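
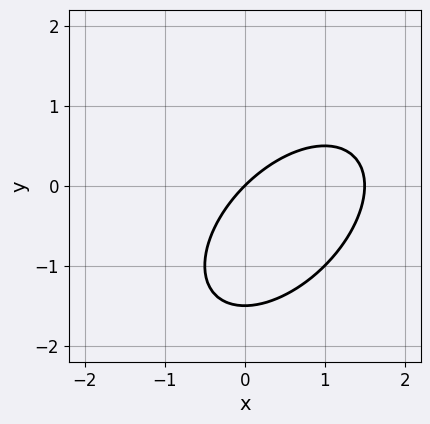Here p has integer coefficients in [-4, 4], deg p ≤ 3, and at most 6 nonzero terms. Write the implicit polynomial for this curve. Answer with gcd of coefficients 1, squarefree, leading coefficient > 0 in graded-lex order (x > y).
2*x^2 - 2*x*y + 2*y^2 - 3*x + 3*y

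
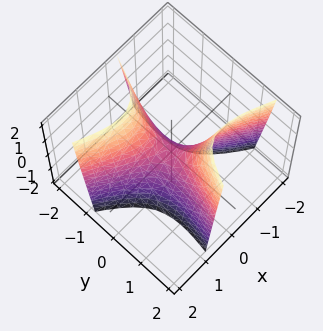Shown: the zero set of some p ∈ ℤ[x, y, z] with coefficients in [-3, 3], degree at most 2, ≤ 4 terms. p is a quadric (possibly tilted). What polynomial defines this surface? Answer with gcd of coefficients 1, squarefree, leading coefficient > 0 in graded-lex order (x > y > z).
2*x^2 + 3*x*y - y^2 + z

First, deg p = 2. A generic line meets the surface in up to 2 points.
Next, reading off the gridlines: it crosses the x-axis at the gridline x = 0; it meets the z-axis at z = 0 (among the integer gridlines); it crosses the y-axis at the gridline y = 0.
Finally, fitting integer coefficients to these (and the overall shape) gives p.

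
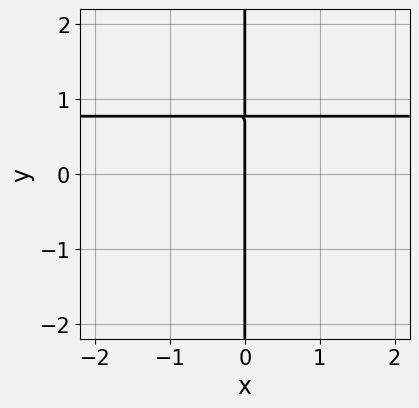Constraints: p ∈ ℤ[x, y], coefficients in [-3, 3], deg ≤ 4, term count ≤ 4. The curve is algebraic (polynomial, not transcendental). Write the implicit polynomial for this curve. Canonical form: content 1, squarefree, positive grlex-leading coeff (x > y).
First, degree: no degree-3 curve has this shape, so deg p = 4.
Then, from the axis intercepts and sections: every point of the y-axis in the box is on the curve; it crosses the x-axis at the gridline x = 0.
Finally, solving for integer coefficients yields p as stated.

x*y^3 + 2*x*y - 2*x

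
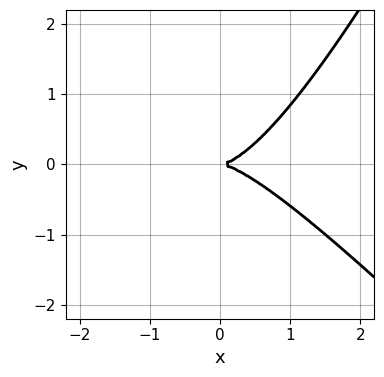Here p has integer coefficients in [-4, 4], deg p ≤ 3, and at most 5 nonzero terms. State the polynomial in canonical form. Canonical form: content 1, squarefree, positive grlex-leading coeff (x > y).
2*x^3 + x^2*y - x*y^2 - 3*y^2

1. deg p = 3. No degree-2 curve has this shape.
2. Against the integer gridlines: it meets the y-axis at y = 0 (among the integer gridlines); it crosses the x-axis at the gridline x = 0.
3. Putting this together gives p.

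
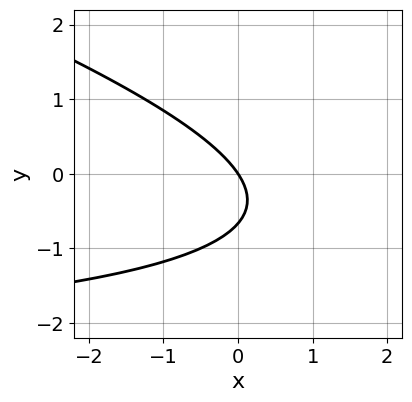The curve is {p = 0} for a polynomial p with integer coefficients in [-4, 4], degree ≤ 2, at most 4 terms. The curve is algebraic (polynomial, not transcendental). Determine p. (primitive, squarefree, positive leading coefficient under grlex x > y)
x*y + 3*y^2 + 3*x + 2*y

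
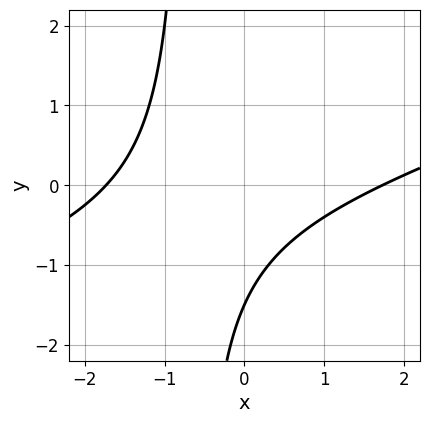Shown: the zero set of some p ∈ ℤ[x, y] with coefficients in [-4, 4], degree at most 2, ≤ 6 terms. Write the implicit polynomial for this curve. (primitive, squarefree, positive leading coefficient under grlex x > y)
x^2 - 3*x*y - 2*y - 3

(a) The degree is 2 — the shape is more complex than any degree-1 curve.
(b) Matching integer coefficients to the picture gives p.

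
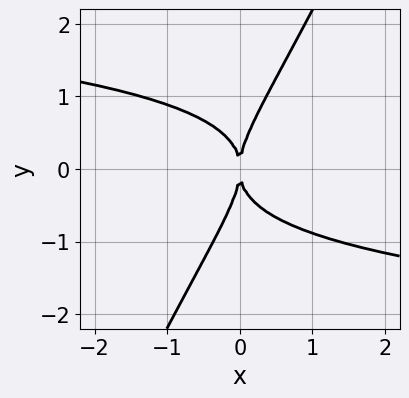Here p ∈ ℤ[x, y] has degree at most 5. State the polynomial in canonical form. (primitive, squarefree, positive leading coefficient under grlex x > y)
First, deg p = 4. No degree-3 curve has this shape.
Next, from the visible intercepts: it meets the x-axis at x = 0 (among the integer gridlines); it crosses the y-axis at the gridline y = 0.
Finally, together with the visible shape, these determine p as stated.

2*x*y^3 - y^4 + 2*x^2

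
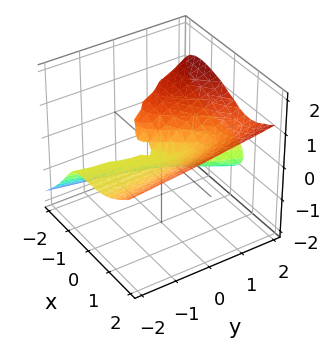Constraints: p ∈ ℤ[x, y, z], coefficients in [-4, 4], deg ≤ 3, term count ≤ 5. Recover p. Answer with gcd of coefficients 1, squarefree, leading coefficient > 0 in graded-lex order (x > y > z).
x^3 - 3*z^3 - 3*x*z + 2*y*z

The degree is 3 — the shape is more complex than any degree-2 surface.
Reading off the gridlines: every point of the y-axis in the box is on the surface; it meets the z-axis at z = 0 (among the integer gridlines); it crosses the x-axis at the gridline x = 0.
Putting this together gives p.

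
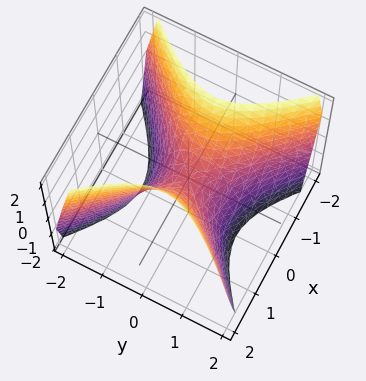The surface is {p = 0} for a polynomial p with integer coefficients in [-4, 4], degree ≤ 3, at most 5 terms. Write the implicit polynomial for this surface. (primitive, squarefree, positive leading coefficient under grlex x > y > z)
3*x^2 - 3*y^2 - 2*z

1. The degree is 2 — a hyperbolic paraboloid; a quadric.
2. Symmetries: it's symmetric under y → −y, forcing even powers of y; the x ↦ −x reflection is a symmetry, so x appears only in even powers.
3. Checking where it meets the axes: it meets the x-axis at x = 0 (among the integer gridlines); one y-axis crossing is at y = 0; it meets the z-axis at z = 0 (among the integer gridlines).
4. Fitting integer coefficients to these (and the overall shape) gives p.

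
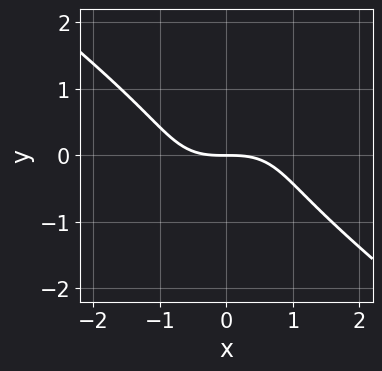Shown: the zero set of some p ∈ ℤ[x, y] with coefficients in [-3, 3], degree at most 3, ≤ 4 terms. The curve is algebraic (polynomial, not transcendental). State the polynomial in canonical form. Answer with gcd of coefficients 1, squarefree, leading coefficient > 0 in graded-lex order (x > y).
x^3 + 2*y^3 + 2*y

deg p = 3. The shape is more complex than any degree-2 curve.
Reading off the gridlines: it crosses the y-axis at the gridline y = 0; one x-axis crossing is at x = 0.
These observations pin down the coefficients.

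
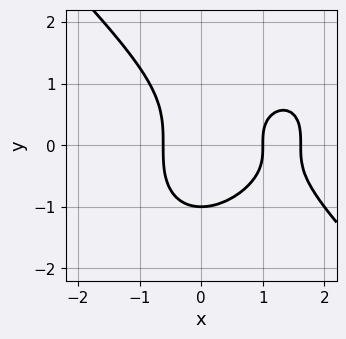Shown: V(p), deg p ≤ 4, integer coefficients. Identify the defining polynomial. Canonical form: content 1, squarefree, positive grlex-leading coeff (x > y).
x^3 + y^3 - 2*x^2 + 1

First, deg p = 3. No degree-2 curve has this shape.
Next, from the axis intercepts and sections: one x-axis crossing is at x = 1; one y-axis crossing is at y = -1.
Finally, matching integer coefficients to the picture gives p.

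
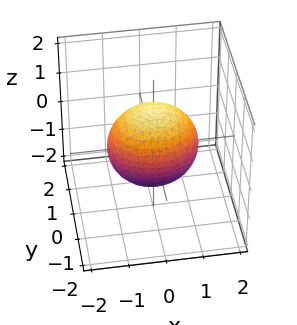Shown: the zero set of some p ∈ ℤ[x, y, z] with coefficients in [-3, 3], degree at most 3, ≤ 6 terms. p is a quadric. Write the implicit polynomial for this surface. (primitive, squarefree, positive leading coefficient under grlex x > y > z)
(a) Degree: bounded and convex; a quadric, so deg p = 2.
(b) Symmetries: mirror symmetry z ↦ −z ⇒ only even powers of z; mirror symmetry x ↦ −x ⇒ only even powers of x; mirror symmetry y ↦ −y ⇒ only even powers of y.
(c) Against the integer gridlines: the y-axis gridline crossings are at y ∈ {-1, 1}.
(d) Fitting integer coefficients to these (and the overall shape) gives p.

2*x^2 + 3*y^2 + 2*z^2 - 3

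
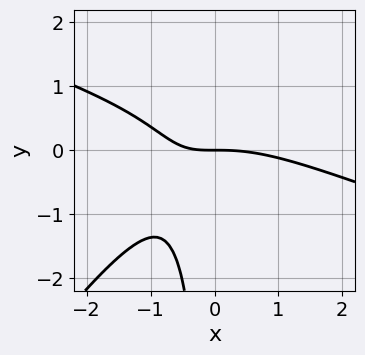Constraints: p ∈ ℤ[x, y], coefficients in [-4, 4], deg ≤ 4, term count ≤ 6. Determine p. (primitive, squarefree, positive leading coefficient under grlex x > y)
First, deg p = 3. The shape is more complex than any degree-2 curve.
Next, reading off the gridlines: it crosses the y-axis at the gridline y = 0; it meets the x-axis at x = 0 (among the integer gridlines).
Finally, together with the visible shape, these determine p as stated.

x^3 + 2*x^2*y - 2*x*y^2 + 3*x*y + 3*y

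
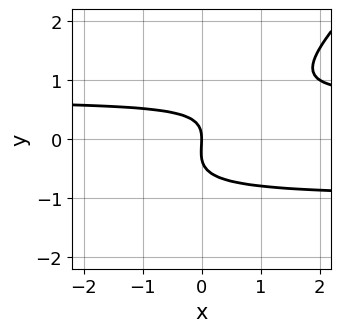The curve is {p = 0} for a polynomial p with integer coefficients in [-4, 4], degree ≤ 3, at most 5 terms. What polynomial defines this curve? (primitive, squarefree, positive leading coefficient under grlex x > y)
3*x*y^2 - 3*y^3 + x*y - y^2 - 2*x

1. The degree is 3 — a generic line meets the curve in up to 3 points.
2. Reading off the gridlines: one y-axis crossing is at y = 0; one x-axis crossing is at x = 0.
3. Fitting integer coefficients to these (and the overall shape) gives p.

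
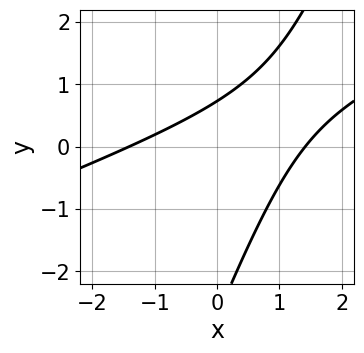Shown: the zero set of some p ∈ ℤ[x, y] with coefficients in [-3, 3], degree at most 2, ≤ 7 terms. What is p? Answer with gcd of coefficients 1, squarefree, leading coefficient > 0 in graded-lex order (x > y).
First, deg p = 2. No degree-1 curve has this shape.
Finally, the integer polynomial consistent with all of this is the stated p.

x^2 - 3*x*y + y^2 + 2*y - 2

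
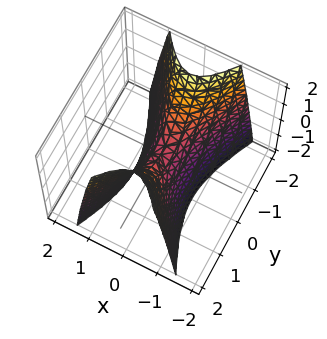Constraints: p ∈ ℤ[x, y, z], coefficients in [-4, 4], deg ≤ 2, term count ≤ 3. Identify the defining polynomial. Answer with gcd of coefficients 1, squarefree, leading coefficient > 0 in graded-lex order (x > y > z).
1. Degree: a saddle surface; a quadric, so deg p = 2.
2. Symmetries: it's symmetric under x → −x, forcing even powers of x; it's symmetric under y → −y, forcing even powers of y.
3. Observable constraints: one y-axis crossing is at y = 0; it crosses the x-axis at the gridline x = 0.
4. The integer polynomial consistent with all of this is the stated p.

3*x^2 - y^2 + z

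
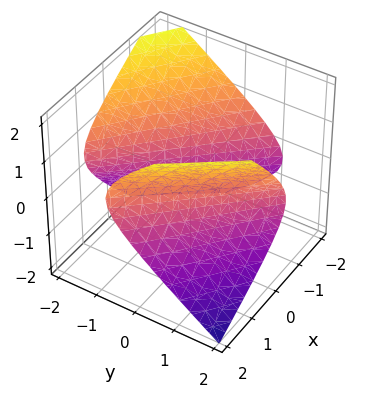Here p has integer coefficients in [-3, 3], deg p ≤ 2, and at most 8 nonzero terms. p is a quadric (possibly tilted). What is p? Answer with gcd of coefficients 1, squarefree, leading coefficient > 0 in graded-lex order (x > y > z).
x^2 + 2*x*y + x*z + y^2 - 2*z^2 - 2

There are 2 components.
deg p = 2.
Against the integer gridlines: it misses every integer gridline on the z-axis.
Matching integer coefficients to the picture gives p.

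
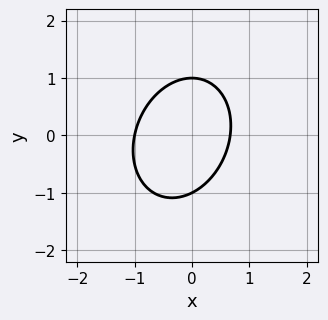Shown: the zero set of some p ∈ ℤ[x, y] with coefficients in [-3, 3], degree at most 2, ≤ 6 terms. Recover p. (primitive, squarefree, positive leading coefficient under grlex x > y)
First, the degree is 2 — a generic line meets the curve in up to 2 points.
Next, from the visible intercepts: among the integer gridlines, it crosses the y-axis at y ∈ {-1, 1}; it crosses the x-axis at the gridline x = -1.
Finally, solving for integer coefficients yields p as stated.

3*x^2 - x*y + 2*y^2 + x - 2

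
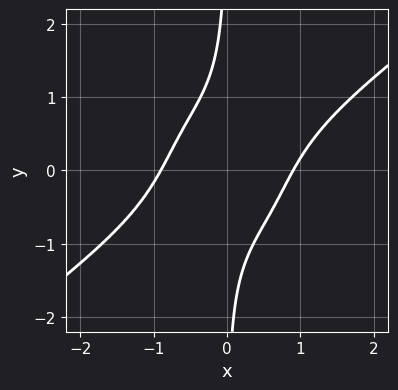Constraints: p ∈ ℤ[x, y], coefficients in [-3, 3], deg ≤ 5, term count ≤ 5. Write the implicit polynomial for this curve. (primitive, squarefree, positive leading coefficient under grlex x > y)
3*x^4 - 3*x^3*y - 2*x*y^3 - 3*x*y - 2

1. deg p = 4.
2. Reading off the gridlines: the curve avoids every integer y-axis point in the box.
3. Fitting integer coefficients to these (and the overall shape) gives p.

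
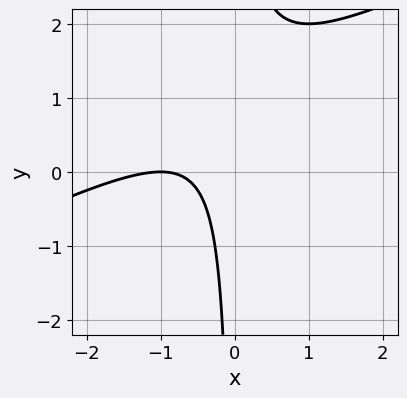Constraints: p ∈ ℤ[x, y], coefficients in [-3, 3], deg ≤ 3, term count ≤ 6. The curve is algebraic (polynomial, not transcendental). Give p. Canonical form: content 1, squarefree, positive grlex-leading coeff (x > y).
(a) deg p = 2.
(b) Checking where it meets the axes: the curve avoids every integer y-axis point in the box; it meets the x-axis at x = -1 (among the integer gridlines).
(c) These observations pin down the coefficients.

x^2 - 2*x*y + 2*x + 1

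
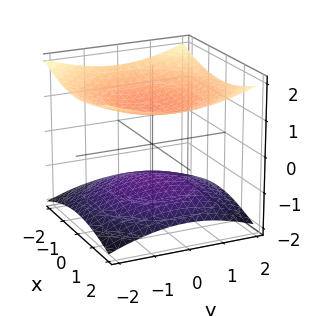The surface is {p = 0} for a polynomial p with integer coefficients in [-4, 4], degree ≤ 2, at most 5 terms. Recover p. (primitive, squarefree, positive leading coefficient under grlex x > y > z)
x^2 + y^2 - 3*z^2 + 3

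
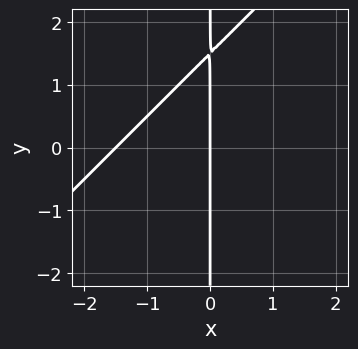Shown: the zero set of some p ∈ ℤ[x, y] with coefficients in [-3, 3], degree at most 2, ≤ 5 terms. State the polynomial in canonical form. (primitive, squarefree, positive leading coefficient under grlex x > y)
2*x^2 - 2*x*y + 3*x

(a) deg p = 2. The shape is more complex than any degree-1 curve.
(b) Checking where it meets the axes: the visible y-axis segment lies entirely on the curve; it meets the x-axis at x = 0 (among the integer gridlines).
(c) Together with the visible shape, these determine p as stated.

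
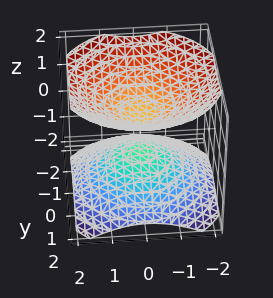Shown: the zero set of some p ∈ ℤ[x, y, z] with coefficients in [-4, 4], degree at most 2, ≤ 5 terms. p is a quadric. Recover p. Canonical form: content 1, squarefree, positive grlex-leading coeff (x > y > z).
1. I count 2 distinct pieces. Treating them together as one polynomial.
2. The degree is 2 — two sheets facing apart; a quadric.
3. Symmetries: rotational symmetry about the z-axis ⇒ p depends on x, y only through x² + y²; the z ↦ −z reflection is a symmetry, so z appears only in even powers.
4. Checking where it meets the axes: no y-intercept at any integer in the box; it misses every integer gridline on the x-axis.
5. Putting this together gives p.

2*x^2 + 2*y^2 - 3*z^2 + 1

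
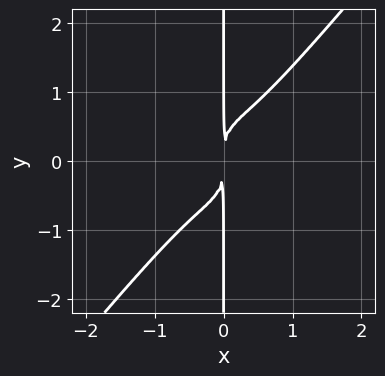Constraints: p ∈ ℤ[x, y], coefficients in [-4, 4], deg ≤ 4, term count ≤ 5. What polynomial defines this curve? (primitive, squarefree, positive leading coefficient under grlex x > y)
3*x^4 - x^3*y - x*y^3 + x^2

(a) The degree is 4 — no degree-3 curve has this shape.
(b) Checking where it meets the axes: every point of the y-axis in the box is on the curve.
(c) Matching integer coefficients to the picture gives p.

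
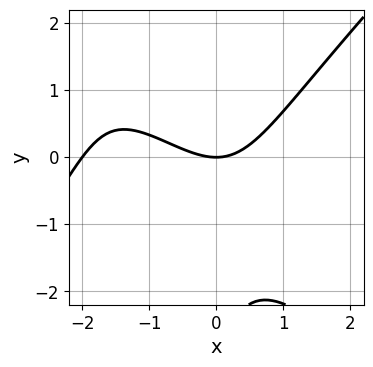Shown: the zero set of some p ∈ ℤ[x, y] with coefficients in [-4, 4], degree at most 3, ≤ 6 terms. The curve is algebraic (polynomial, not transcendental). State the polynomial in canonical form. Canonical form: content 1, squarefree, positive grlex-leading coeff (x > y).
x^3 - x*y^2 + 2*x^2 - y^2 - 3*y

First, deg p = 3. The shape is more complex than any degree-2 curve.
Next, from the visible intercepts: it crosses the y-axis at the gridline y = 0; the x-axis gridline crossings are at x ∈ {-2, 0}.
Finally, the integer polynomial consistent with all of this is the stated p.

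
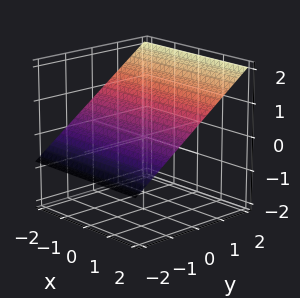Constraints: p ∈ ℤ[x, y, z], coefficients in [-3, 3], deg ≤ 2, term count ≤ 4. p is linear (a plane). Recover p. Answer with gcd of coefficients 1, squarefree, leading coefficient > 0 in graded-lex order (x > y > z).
2*y - 3*z + 2

1. The degree is 1 — every cross-section is a straight line — this is a plane.
2. From the axis intercepts and sections: it crosses the y-axis at the gridline y = -1; no x-intercept at any integer in the box.
3. Matching integer coefficients to the picture gives p.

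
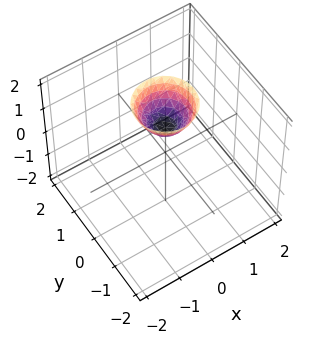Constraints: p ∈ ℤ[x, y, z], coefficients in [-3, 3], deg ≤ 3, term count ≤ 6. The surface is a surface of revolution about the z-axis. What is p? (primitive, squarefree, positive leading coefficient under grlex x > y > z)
3*x^2 + 3*y^2 - 2*z + 2

(a) Degree: a generic line meets the surface in up to 2 points, so deg p = 2.
(b) Symmetries: the surface is invariant under rotation about z: p = q(x² + y², z).
(c) Checking where it meets the axes: it misses every integer gridline on the y-axis; a circular section at z = 2 has radius between 0 and 1.
(d) Solving for integer coefficients yields p as stated.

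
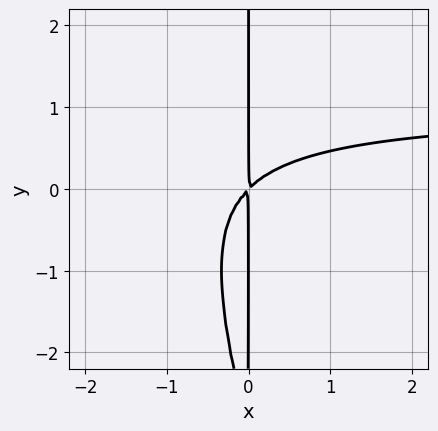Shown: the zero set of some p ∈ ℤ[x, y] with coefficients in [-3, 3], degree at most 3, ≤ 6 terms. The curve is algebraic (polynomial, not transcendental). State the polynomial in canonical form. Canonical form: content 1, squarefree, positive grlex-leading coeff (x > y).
Degree: no degree-2 curve has this shape, so deg p = 3.
Reading off the gridlines: the visible y-axis segment lies entirely on the curve.
Solving for integer coefficients yields p as stated.

3*x^2*y + x*y^2 - 3*x^2 + 3*x*y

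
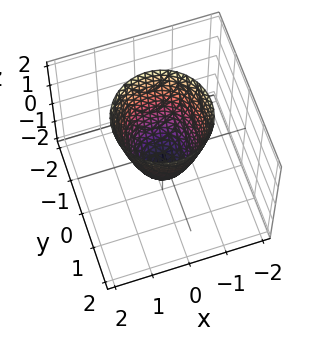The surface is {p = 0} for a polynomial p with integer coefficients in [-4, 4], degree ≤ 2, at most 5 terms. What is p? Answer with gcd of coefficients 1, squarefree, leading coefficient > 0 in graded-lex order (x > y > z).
2*x^2 + 2*y^2 - z - 1

First, deg p = 2. A generic line meets the surface in up to 2 points.
Then, symmetry: the z-axis is an axis of rotation, so x and y enter only as x² + y².
Then, from the visible intercepts: a circular section at z = 1 has radius exactly 1; it crosses the z-axis at the gridline z = -1.
Finally, these observations pin down the coefficients.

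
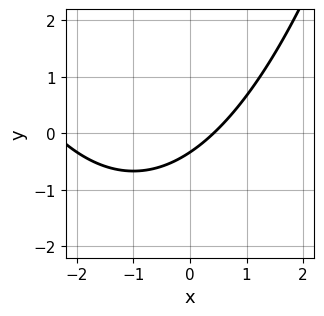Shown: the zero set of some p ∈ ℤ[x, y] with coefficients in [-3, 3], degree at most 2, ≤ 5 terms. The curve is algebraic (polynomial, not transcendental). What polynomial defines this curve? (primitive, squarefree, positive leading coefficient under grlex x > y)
x^2 + 2*x - 3*y - 1

The degree is 2 — the shape is more complex than any degree-1 curve.
Matching integer coefficients to the picture gives p.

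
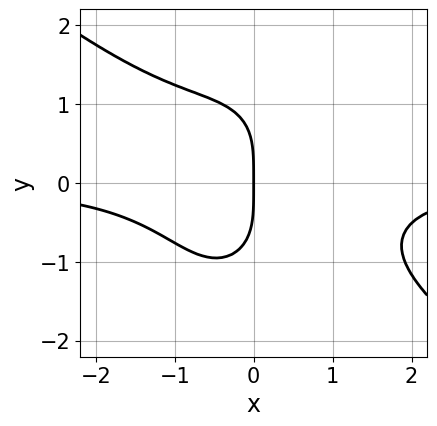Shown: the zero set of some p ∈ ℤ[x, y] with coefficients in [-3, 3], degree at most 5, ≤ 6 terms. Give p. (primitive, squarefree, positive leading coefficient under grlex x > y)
2*x^3*y + 2*x^2*y^2 + y^4 + 3*x

(a) deg p = 4. No degree-3 curve has this shape.
(b) Observable constraints: it crosses the x-axis at the gridline x = 0; one y-axis crossing is at y = 0.
(c) Solving for integer coefficients yields p as stated.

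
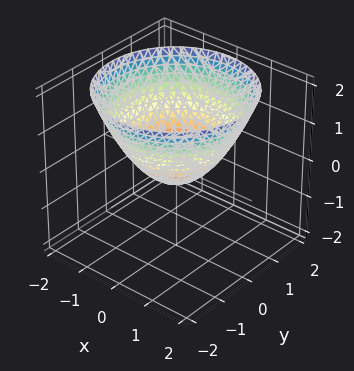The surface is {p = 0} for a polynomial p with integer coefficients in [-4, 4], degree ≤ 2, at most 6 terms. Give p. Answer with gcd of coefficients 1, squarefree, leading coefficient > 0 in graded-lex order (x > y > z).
2*x^2 + 2*y^2 - 3*z - 1

1. Degree: a generic line meets the surface in up to 2 points, so deg p = 2.
2. By symmetry, the surface is invariant under rotation about z: p = q(x² + y², z).
3. Observable constraints: a circular section at z = 1 has radius between 1 and 2.
4. These observations pin down the coefficients.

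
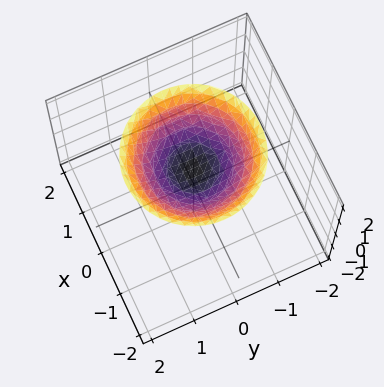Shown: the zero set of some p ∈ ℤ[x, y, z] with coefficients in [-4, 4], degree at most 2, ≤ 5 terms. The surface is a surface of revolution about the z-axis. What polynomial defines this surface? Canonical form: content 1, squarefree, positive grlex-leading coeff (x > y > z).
Degree: a generic line meets the surface in up to 2 points, so deg p = 2.
Symmetry: every cross-section ⟂ z is a circle, so x, y appear only via x² + y².
Against the integer gridlines: one z-axis crossing is at z = 1; a circular section at z = 2 has radius between 1 and 2.
Assembling these constraints gives the stated polynomial.

x^2 + y^2 - 2*z + 2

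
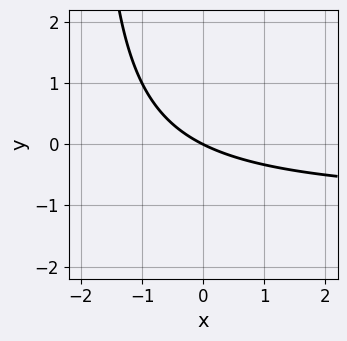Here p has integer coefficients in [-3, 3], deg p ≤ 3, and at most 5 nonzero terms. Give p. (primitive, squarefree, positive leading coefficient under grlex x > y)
First, the degree is 2 — the shape is more complex than any degree-1 curve.
Then, against the integer gridlines: one x-axis crossing is at x = 0; it meets the y-axis at y = 0 (among the integer gridlines).
Finally, solving for integer coefficients yields p as stated.

x*y + x + 2*y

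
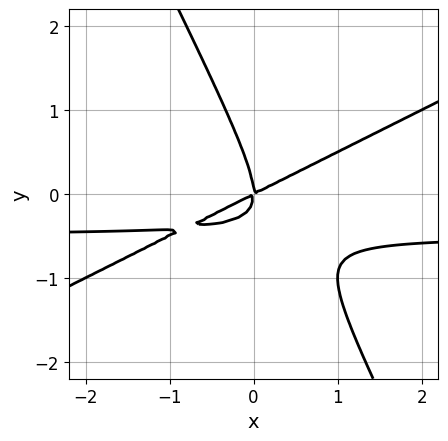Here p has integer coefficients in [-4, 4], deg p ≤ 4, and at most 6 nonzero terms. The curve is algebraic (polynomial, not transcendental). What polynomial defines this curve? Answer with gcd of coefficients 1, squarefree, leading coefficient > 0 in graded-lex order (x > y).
2*x^2*y - 3*x*y^2 - 2*y^3 + x^2 - 2*x*y

(a) deg p = 3.
(b) Against the integer gridlines: it crosses the x-axis at the gridline x = 0; one y-axis crossing is at y = 0.
(c) Putting this together gives p.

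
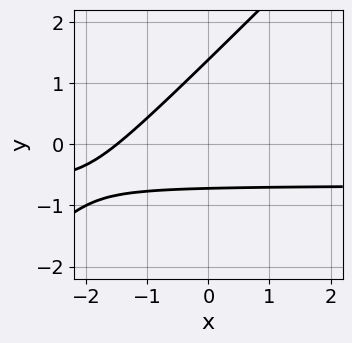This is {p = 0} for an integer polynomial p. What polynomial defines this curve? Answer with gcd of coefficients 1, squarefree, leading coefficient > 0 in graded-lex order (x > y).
First, deg p = 2. A generic line meets the curve in up to 2 points.
Finally, solving for integer coefficients yields p as stated.

3*x*y - 3*y^2 + 2*x + 2*y + 3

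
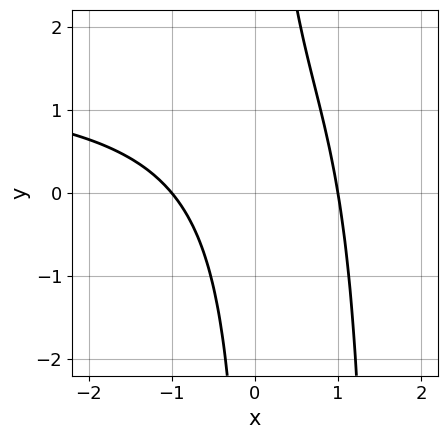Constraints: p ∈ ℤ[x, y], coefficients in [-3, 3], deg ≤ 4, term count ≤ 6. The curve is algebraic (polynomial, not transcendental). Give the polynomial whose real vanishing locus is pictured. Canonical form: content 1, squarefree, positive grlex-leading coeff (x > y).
2*x^2*y - 3*x^2 - 3*x*y + 3

1. deg p = 3. A generic line meets the curve in up to 3 points.
2. From the axis intercepts and sections: among the integer gridlines, it crosses the x-axis at x ∈ {-1, 1}; the curve avoids every integer y-axis point in the box.
3. Fitting integer coefficients to these (and the overall shape) gives p.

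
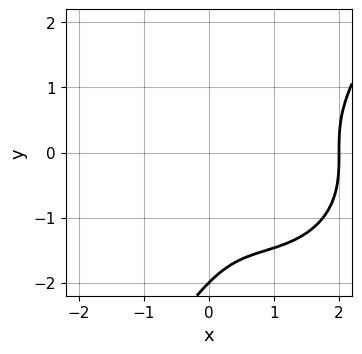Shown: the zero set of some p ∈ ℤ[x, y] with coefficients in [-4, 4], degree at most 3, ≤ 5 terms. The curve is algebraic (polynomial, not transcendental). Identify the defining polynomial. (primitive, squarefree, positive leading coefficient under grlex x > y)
x^3 + x*y^2 - y^3 - 2*x^2 - 2*y^2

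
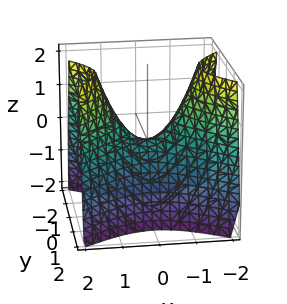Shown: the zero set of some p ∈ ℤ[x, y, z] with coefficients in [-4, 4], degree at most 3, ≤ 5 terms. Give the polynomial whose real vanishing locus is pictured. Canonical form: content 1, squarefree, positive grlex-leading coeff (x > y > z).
(a) The degree is 2 — a hyperbolic paraboloid; a quadric.
(b) Symmetries: the y ↦ −y reflection is a symmetry, so y appears only in even powers; it's symmetric under x → −x, forcing even powers of x.
(c) Reading off the gridlines: it meets the z-axis at z = 0 (among the integer gridlines); it crosses the y-axis at the gridline y = 0.
(d) Fitting integer coefficients to these (and the overall shape) gives p.

2*x^2 - 3*y^2 - 2*z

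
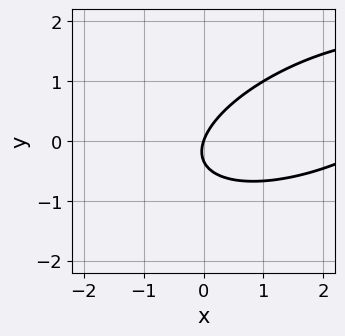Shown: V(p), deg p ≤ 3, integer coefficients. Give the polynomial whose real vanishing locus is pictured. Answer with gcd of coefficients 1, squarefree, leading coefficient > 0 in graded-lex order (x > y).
x^2 - 2*x*y + 3*y^2 - 3*x + y

1. Degree: a generic line meets the curve in up to 2 points, so deg p = 2.
2. From the visible intercepts: it meets the y-axis at y = 0 (among the integer gridlines); one x-axis crossing is at x = 0.
3. Matching integer coefficients to the picture gives p.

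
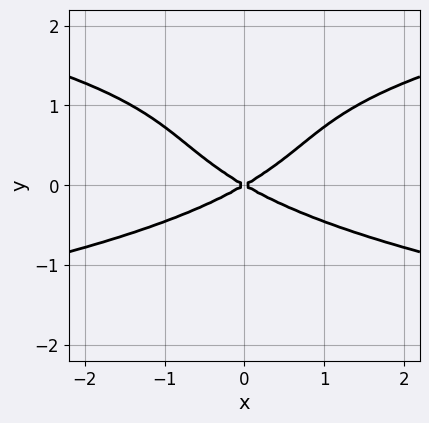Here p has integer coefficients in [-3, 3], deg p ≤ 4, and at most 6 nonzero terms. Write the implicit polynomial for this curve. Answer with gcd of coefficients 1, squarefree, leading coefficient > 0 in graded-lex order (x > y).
2*y^4 - 3*y^3 - x^2 + 3*y^2

(a) The degree is 4 — no degree-3 curve has this shape.
(b) Symmetries: it's symmetric under x → −x, forcing even powers of x.
(c) Checking where it meets the axes: it meets the y-axis at y = 0 (among the integer gridlines); one x-axis crossing is at x = 0.
(d) Assembling these constraints gives the stated polynomial.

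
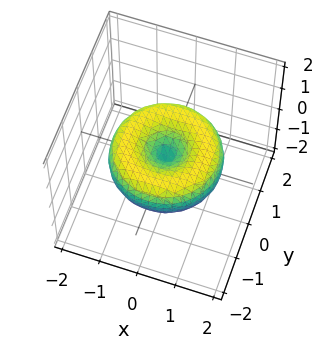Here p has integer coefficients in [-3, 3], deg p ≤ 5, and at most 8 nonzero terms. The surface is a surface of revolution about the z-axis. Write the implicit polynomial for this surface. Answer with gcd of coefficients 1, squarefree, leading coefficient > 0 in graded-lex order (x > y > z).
deg p = 4. No degree-3 surface has this shape.
Symmetries: the surface is invariant under rotation about z: p = q(x² + y², z).
From the axis intercepts and sections: it crosses the x-axis at the gridline x = 0; it meets the z-axis at z = 0 (among the integer gridlines); it meets the y-axis at y = 0 (among the integer gridlines); a circular section at z = 0 has radius between 1 and 2.
Solving for integer coefficients yields p as stated.

x^4 + 2*x^2*y^2 + y^4 - 2*x^2 - 2*y^2 + 3*z^2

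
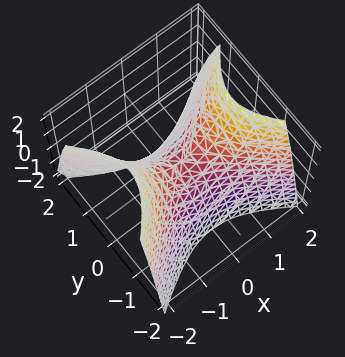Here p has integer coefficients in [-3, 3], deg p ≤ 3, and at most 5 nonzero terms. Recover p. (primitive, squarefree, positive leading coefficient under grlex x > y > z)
2*x^2 - 3*y^2 - 2*z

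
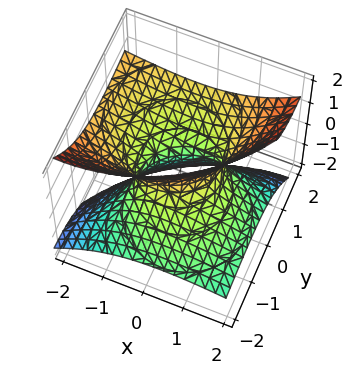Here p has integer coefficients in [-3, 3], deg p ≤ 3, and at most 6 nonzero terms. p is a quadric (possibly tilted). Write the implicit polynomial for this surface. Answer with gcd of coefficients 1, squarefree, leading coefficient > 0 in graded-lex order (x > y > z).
(a) deg p = 2. No degree-1 surface has this shape.
(b) Checking where it meets the axes: no z-intercept at any integer in the box; the y-axis gridline crossings are at y ∈ {-1, 1}; the x-axis gridline crossings are at x ∈ {-1, 1}.
(c) Assembling these constraints gives the stated polynomial.

x^2 + 2*x*z + y^2 - 3*y*z - 2*z^2 - 1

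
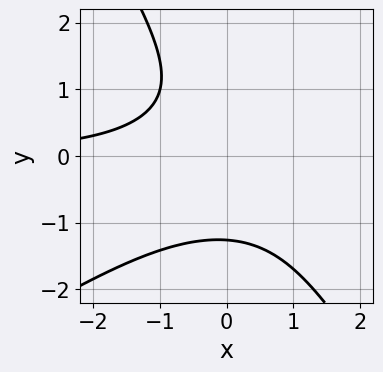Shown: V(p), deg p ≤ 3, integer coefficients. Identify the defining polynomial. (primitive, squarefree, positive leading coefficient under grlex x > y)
x^2*y - x*y^2 - y^3 - x*y - 2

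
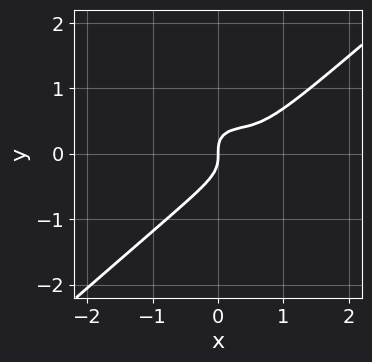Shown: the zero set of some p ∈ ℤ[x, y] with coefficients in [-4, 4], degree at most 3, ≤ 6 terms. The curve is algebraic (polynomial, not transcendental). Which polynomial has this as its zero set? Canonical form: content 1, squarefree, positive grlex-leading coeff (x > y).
1. Degree: no degree-2 curve has this shape, so deg p = 3.
2. Reading off the gridlines: one y-axis crossing is at y = 0; it meets the x-axis at x = 0 (among the integer gridlines).
3. Solving for integer coefficients yields p as stated.

2*x^3 - 3*y^3 - 2*x^2 + x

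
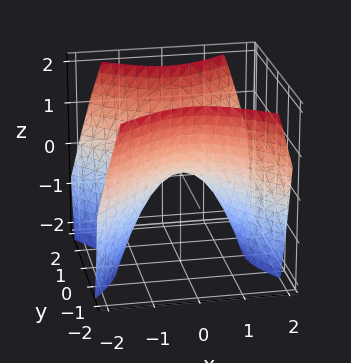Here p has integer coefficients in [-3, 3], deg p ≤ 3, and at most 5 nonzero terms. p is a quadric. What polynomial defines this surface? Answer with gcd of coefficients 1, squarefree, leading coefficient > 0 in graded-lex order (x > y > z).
First, deg p = 2. A hyperbolic paraboloid; a quadric.
Next, symmetries: it's symmetric under y → −y, forcing even powers of y; the x ↦ −x reflection is a symmetry, so x appears only in even powers.
Then, against the integer gridlines: it meets the z-axis at z = 0 (among the integer gridlines); it meets the y-axis at y = 0 (among the integer gridlines); it meets the x-axis at x = 0 (among the integer gridlines).
Finally, solving for integer coefficients yields p as stated.

x^2 - y^2 + z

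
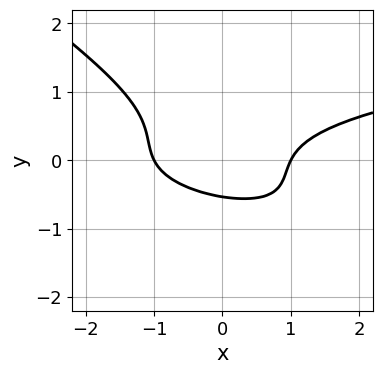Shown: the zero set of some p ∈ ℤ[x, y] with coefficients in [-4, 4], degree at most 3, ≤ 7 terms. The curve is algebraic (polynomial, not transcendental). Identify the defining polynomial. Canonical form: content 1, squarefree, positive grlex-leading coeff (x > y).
(a) deg p = 3. No degree-2 curve has this shape.
(b) From the visible intercepts: the x-axis gridline crossings are at x ∈ {-1, 1}.
(c) These observations pin down the coefficients.

2*x*y^2 + 3*y^3 - x^2 + y + 1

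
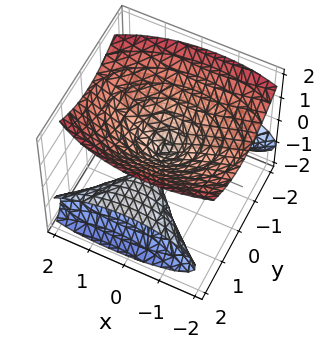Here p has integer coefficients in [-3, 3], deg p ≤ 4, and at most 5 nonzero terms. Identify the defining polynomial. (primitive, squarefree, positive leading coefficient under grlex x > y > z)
3*y^2*z - 3*z^3 + 2*x^2 + x*z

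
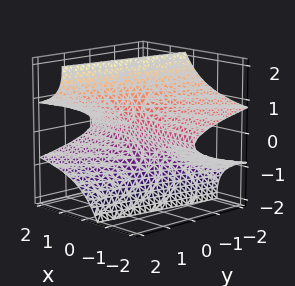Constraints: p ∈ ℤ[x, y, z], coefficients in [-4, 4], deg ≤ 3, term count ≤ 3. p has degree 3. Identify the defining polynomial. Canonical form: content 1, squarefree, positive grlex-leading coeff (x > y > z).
3*x*z^2 - z^3 - 2*y

1. deg p = 3. No degree-2 surface has this shape.
2. Checking where it meets the axes: one z-axis crossing is at z = 0; one y-axis crossing is at y = 0.
3. The integer polynomial consistent with all of this is the stated p. Check: (-1, 0, 0) on the x-axis lies on the surface, and p(-1, 0, 0) = 0. ✓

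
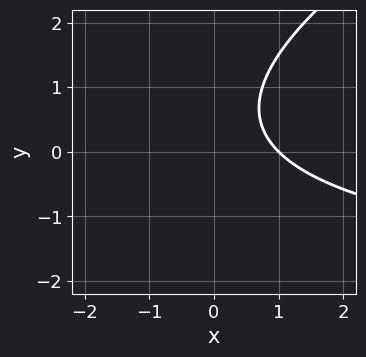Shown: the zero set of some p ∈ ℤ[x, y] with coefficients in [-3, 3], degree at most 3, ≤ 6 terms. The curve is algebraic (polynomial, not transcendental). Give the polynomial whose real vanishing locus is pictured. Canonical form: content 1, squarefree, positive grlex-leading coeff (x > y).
1. Degree: the shape is more complex than any degree-1 curve, so deg p = 2.
2. Observable constraints: it misses every integer gridline on the y-axis; one x-axis crossing is at x = 1.
3. Matching integer coefficients to the picture gives p.

x*y - 2*y^2 + 3*x + 2*y - 3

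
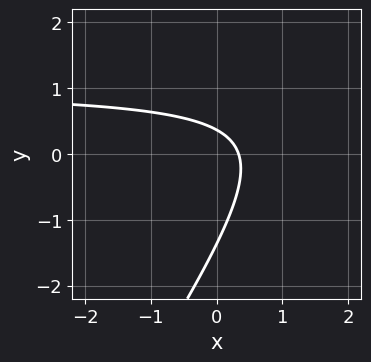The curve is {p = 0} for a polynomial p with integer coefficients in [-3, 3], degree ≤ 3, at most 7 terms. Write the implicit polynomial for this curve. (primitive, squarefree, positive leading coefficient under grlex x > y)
3*x*y - 2*y^2 - 3*x - 2*y + 1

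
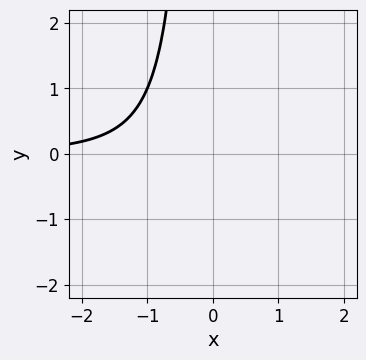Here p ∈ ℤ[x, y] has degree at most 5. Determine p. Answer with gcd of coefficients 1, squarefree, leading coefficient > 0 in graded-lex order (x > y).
x^3*y - 2*x^2*y + 3

First, degree: the shape is more complex than any degree-3 curve, so deg p = 4.
Next, against the integer gridlines: the curve avoids every integer x-axis point in the box; no y-intercept at any integer in the box.
Finally, these observations pin down the coefficients.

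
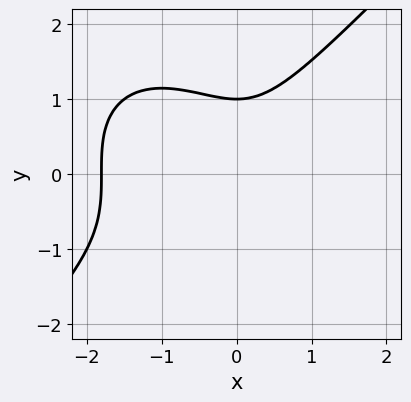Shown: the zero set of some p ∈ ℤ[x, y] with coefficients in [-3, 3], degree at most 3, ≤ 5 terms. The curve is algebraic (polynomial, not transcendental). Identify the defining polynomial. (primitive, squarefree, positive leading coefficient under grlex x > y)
First, degree: no degree-2 curve has this shape, so deg p = 3.
Next, observable constraints: it crosses the y-axis at the gridline y = 1.
Finally, fitting integer coefficients to these (and the overall shape) gives p.

2*x^3 - 2*y^3 + 3*x^2 + 2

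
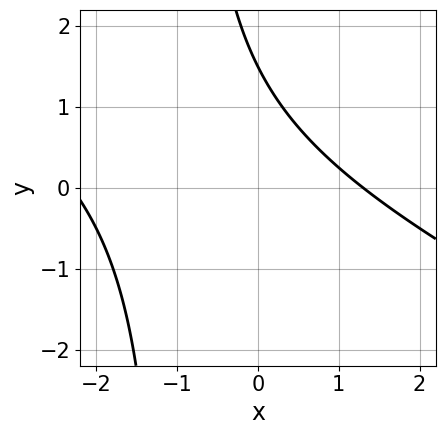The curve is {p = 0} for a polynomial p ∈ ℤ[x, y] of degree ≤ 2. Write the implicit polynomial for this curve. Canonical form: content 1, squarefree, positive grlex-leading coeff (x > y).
Degree: a generic line meets the curve in up to 2 points, so deg p = 2.
Matching integer coefficients to the picture gives p.

x^2 + 2*x*y + x + 2*y - 3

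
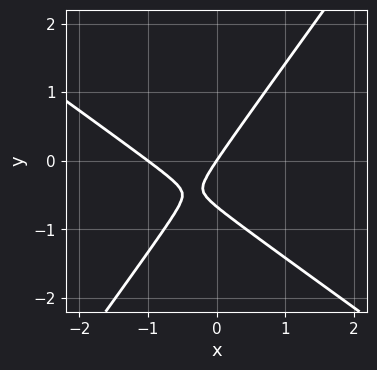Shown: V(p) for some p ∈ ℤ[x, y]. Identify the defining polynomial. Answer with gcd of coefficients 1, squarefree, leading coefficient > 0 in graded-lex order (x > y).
3*x^2 + 2*x*y - 3*y^2 + 3*x - 2*y

First, degree: a generic line meets the curve in up to 2 points, so deg p = 2.
Next, against the integer gridlines: the x-axis gridline crossings are at x ∈ {-1, 0}; it crosses the y-axis at the gridline y = 0.
Finally, matching integer coefficients to the picture gives p.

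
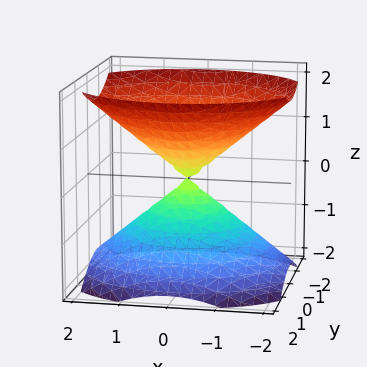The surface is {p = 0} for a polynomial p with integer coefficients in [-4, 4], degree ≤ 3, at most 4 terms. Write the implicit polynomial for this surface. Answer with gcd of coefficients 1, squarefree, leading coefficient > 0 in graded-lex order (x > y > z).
1. The picture has 2 separate pieces. Treating them together as one polynomial.
2. The degree is 2 — a double cone through the origin; a quadric.
3. Symmetries: it's symmetric under y → −y, forcing even powers of y; the z ↦ −z reflection is a symmetry, so z appears only in even powers; the x ↦ −x reflection is a symmetry, so x appears only in even powers.
4. From the axis intercepts and sections: it crosses the x-axis at the gridline x = 0; it meets the y-axis at y = 0 (among the integer gridlines); one z-axis crossing is at z = 0.
5. These observations pin down the coefficients.

2*x^2 + 3*y^2 - 3*z^2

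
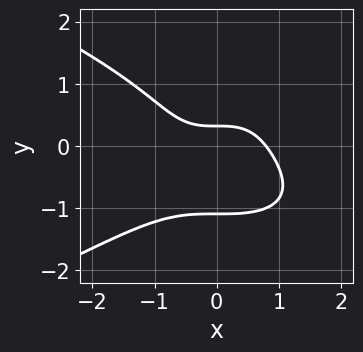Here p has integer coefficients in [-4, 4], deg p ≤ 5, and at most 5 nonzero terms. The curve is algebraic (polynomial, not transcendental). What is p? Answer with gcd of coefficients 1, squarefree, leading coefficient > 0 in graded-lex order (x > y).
(a) deg p = 4.
(b) The integer polynomial consistent with all of this is the stated p.

3*y^4 + 2*x^3 + 3*y - 1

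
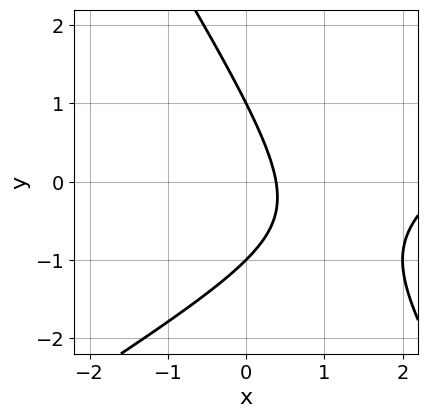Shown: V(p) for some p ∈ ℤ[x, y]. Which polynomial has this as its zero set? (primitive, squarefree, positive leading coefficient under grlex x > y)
First, degree: the shape is more complex than any degree-1 curve, so deg p = 2.
Next, from the visible intercepts: the y-axis gridline crossings are at y ∈ {-1, 1}.
Finally, the integer polynomial consistent with all of this is the stated p.

x^2 - x*y - y^2 - 3*x + 1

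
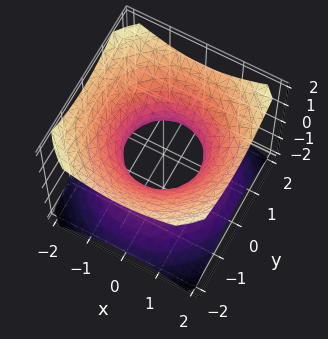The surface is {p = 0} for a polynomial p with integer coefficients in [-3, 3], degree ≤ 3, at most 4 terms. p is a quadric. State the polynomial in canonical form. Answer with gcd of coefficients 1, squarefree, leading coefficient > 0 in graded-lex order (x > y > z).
2*x^2 + 2*y^2 - 3*z^2 - 2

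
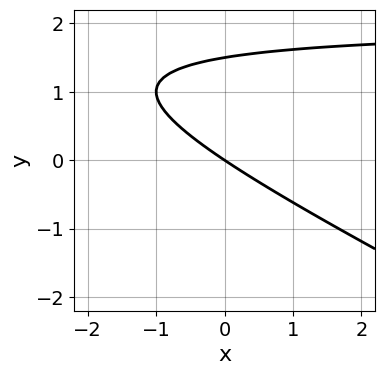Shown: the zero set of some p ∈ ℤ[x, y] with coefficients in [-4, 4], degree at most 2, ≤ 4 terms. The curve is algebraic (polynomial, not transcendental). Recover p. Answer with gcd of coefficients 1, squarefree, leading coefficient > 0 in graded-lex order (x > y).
x*y + 2*y^2 - 2*x - 3*y

First, degree: no degree-1 curve has this shape, so deg p = 2.
Then, checking where it meets the axes: one x-axis crossing is at x = 0; it crosses the y-axis at the gridline y = 0.
Finally, putting this together gives p.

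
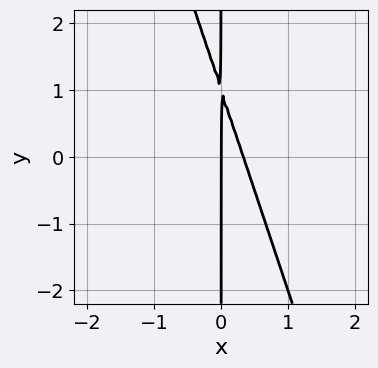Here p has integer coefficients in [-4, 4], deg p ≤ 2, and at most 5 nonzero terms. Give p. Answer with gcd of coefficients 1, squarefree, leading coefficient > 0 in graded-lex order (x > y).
The degree is 2 — the shape is more complex than any degree-1 curve.
From the visible intercepts: it crosses the x-axis at the gridline x = 0; every point of the y-axis in the box is on the curve.
Putting this together gives p.

3*x^2 + x*y - x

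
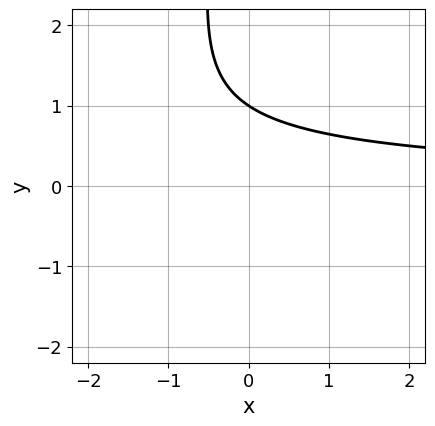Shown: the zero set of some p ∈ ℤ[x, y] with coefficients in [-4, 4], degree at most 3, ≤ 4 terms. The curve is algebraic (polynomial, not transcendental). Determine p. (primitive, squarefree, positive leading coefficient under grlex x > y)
(a) deg p = 3. A generic line meets the curve in up to 3 points.
(b) From the axis intercepts and sections: it meets the y-axis at y = 1 (among the integer gridlines); the curve avoids every integer x-axis point in the box.
(c) Solving for integer coefficients yields p as stated.

x*y^2 + x*y + 3*y - 3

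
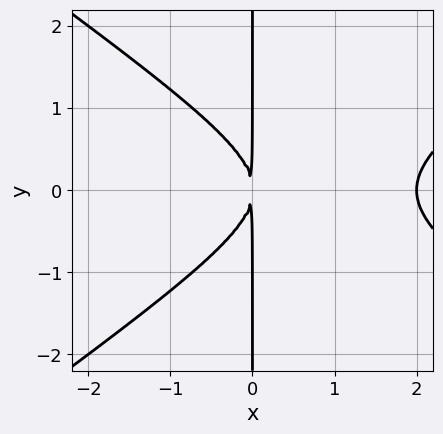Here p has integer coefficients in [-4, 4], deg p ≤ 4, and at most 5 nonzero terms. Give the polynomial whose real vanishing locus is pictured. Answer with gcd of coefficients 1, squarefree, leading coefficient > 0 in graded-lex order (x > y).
x^3 - 2*x*y^2 - 2*x^2

deg p = 3. The shape is more complex than any degree-2 curve.
Symmetries: it's symmetric under y → −y, forcing even powers of y.
Reading off the gridlines: it meets the x-axis at x = 2 (among the integer gridlines); every point of the y-axis in the box is on the curve.
Matching integer coefficients to the picture gives p.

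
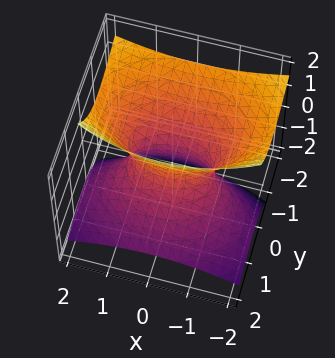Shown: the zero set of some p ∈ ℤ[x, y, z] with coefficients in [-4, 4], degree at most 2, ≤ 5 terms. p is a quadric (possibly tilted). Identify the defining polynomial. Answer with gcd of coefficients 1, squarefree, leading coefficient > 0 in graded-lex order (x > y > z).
1. Degree: the shape is more complex than any degree-1 surface, so deg p = 2.
2. Checking where it meets the axes: the x-axis gridline crossings are at x ∈ {-1, 1}; the surface avoids every integer z-axis point in the box.
3. The integer polynomial consistent with all of this is the stated p.

x^2 + 2*y^2 + 3*y*z - 2*z^2 - 1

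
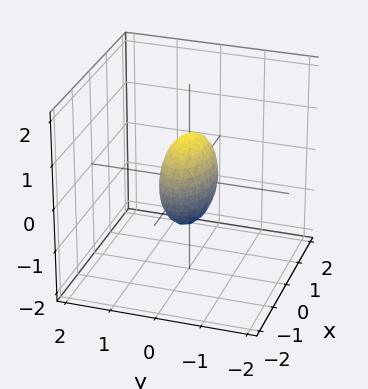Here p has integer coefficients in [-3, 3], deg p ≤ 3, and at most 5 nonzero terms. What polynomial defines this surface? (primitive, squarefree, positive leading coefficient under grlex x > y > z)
First, deg p = 2. Bounded and convex; a quadric.
Then, symmetries: it's symmetric under z → −z, forcing even powers of z; it's symmetric under y → −y, forcing even powers of y; mirror symmetry x ↦ −x ⇒ only even powers of x.
Next, reading off the gridlines: among the integer gridlines, it crosses the x-axis at x ∈ {-1, 1}; among the integer gridlines, it crosses the z-axis at z ∈ {-1, 1}.
Finally, putting this together gives p.

x^2 + 3*y^2 + z^2 - 1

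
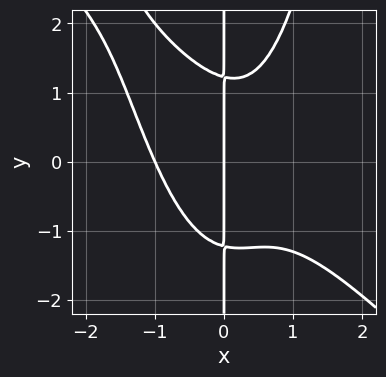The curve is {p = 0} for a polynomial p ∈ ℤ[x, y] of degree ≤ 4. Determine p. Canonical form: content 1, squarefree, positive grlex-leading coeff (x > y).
1. Degree: no degree-3 curve has this shape, so deg p = 4.
2. From the axis intercepts and sections: among the integer gridlines, it crosses the x-axis at x ∈ {-1, 0}; every point of the y-axis in the box is on the curve.
3. Together with the visible shape, these determine p as stated.

3*x^4 + 3*x^3*y - x^2*y - 2*x*y^2 + 3*x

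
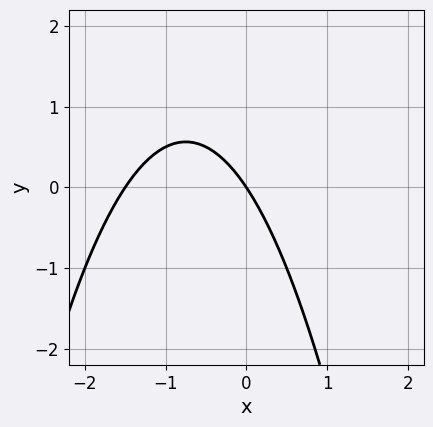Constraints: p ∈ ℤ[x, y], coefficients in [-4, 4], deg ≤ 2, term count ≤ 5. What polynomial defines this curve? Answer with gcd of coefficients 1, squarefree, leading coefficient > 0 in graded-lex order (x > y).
2*x^2 + 3*x + 2*y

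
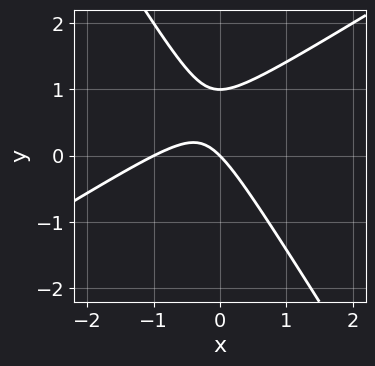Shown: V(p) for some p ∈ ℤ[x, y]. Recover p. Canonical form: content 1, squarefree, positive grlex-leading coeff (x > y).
The degree is 2 — a generic line meets the curve in up to 2 points.
Observable constraints: among the integer gridlines, it crosses the x-axis at x ∈ {-1, 0}; among the integer gridlines, it crosses the y-axis at y ∈ {0, 1}.
Putting this together gives p.

x^2 - x*y - y^2 + x + y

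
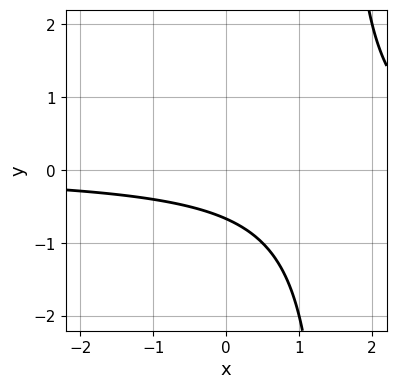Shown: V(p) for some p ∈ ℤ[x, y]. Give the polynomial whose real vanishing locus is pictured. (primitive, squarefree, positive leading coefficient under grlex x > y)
2*x*y - 3*y - 2

Degree: the shape is more complex than any degree-1 curve, so deg p = 2.
Reading off the gridlines: it misses every integer gridline on the x-axis.
Putting this together gives p.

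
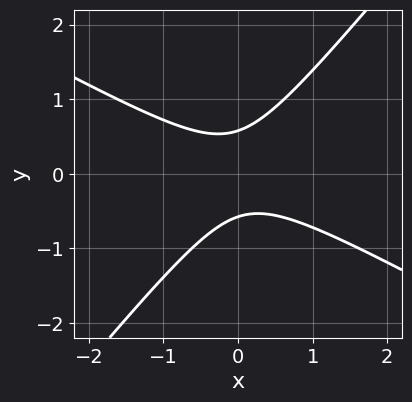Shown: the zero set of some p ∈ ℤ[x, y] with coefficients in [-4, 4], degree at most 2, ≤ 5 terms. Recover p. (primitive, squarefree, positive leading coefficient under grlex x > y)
1. Degree: no degree-1 curve has this shape, so deg p = 2.
2. From the axis intercepts and sections: the curve avoids every integer x-axis point in the box.
3. The integer polynomial consistent with all of this is the stated p.

2*x^2 + 2*x*y - 3*y^2 + 1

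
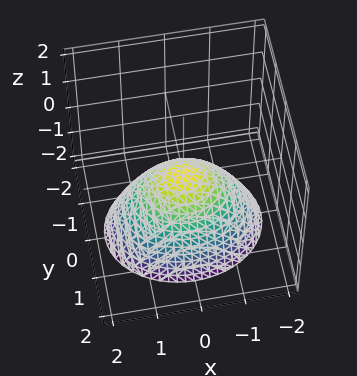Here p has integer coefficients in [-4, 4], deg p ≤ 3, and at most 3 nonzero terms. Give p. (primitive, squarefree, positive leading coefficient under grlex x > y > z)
First, the degree is 2 — a single bowl opening along one axis; a quadric.
Next, symmetries: mirror symmetry y ↦ −y ⇒ only even powers of y; it's symmetric under x → −x, forcing even powers of x.
Then, against the integer gridlines: one y-axis crossing is at y = 0; one x-axis crossing is at x = 0; one z-axis crossing is at z = 0.
Finally, together with the visible shape, these determine p as stated.

2*x^2 + 3*y^2 + 3*z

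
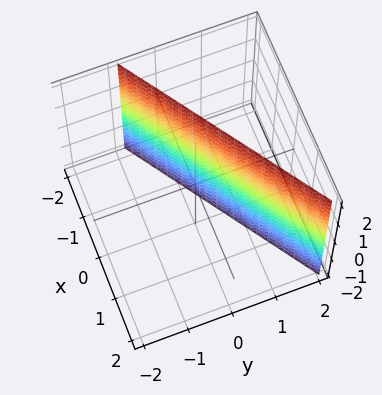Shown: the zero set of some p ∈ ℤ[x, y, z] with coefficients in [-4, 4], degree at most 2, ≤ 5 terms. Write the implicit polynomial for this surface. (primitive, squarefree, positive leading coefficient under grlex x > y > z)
(a) The degree is 1 — every cross-section is a straight line — this is a plane.
(b) Checking where it meets the axes: one x-axis crossing is at x = -1; the surface avoids every integer z-axis point in the box.
(c) These observations pin down the coefficients.

2*x - 3*y + 2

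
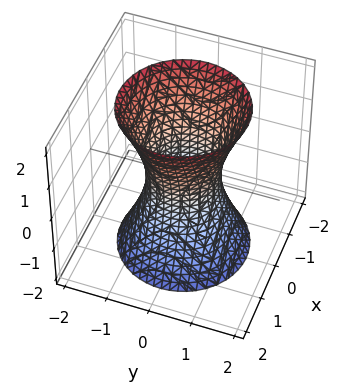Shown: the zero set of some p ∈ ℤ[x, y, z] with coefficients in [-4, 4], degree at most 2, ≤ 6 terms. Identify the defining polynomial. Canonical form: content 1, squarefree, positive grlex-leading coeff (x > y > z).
1. Degree: an hourglass — one-sheet hyperboloid; a quadric, so deg p = 2.
2. Symmetry: the surface is invariant under rotation about z: p = q(x² + y², z); it's symmetric under z → −z, forcing even powers of z.
3. Observable constraints: it misses every integer gridline on the z-axis; a circular section at z = 0 has radius between 0 and 1.
4. Assembling these constraints gives the stated polynomial.

3*x^2 + 3*y^2 - z^2 - 2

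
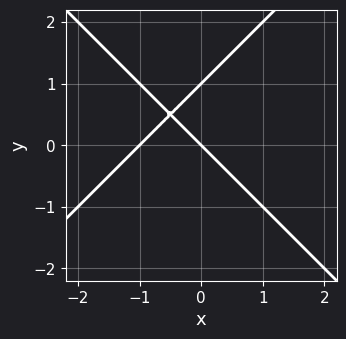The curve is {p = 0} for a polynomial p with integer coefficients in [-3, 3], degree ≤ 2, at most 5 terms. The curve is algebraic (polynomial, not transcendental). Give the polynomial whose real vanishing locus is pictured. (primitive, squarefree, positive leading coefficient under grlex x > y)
(a) The degree is 2 — the shape is more complex than any degree-1 curve.
(b) Checking where it meets the axes: the x-axis gridline crossings are at x ∈ {-1, 0}; among the integer gridlines, it crosses the y-axis at y ∈ {0, 1}.
(c) Matching integer coefficients to the picture gives p.

x^2 - y^2 + x + y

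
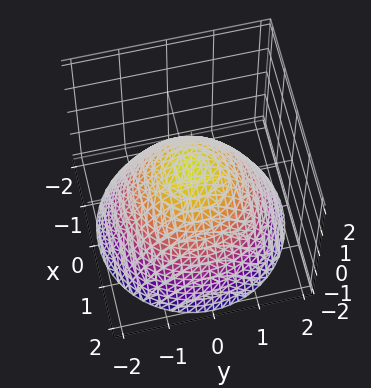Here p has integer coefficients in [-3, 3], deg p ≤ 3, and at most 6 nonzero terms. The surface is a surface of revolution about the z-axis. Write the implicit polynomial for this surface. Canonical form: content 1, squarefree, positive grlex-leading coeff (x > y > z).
2*x^2 + 2*y^2 + 3*z - 2

(a) Degree: no degree-1 surface has this shape, so deg p = 2.
(b) By symmetry, the z-axis is an axis of rotation, so x and y enter only as x² + y².
(c) Reading off the gridlines: a circular section at z = 0 has radius exactly 1; the x-axis gridline crossings are at x ∈ {-1, 1}; among the integer gridlines, it crosses the y-axis at y ∈ {-1, 1}.
(d) These observations pin down the coefficients.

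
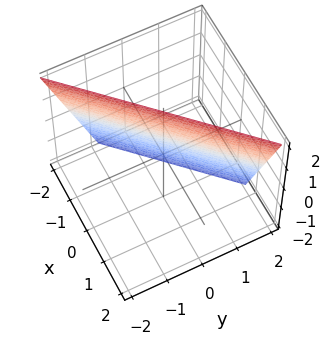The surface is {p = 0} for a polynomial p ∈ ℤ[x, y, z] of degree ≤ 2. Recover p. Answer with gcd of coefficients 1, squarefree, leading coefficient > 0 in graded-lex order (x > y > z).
1. Degree: the surface is flat (a plane), so deg p = 1.
2. Checking where it meets the axes: it crosses the z-axis at the gridline z = 2.
3. Solving for integer coefficients yields p as stated.

3*x - 3*y - z + 2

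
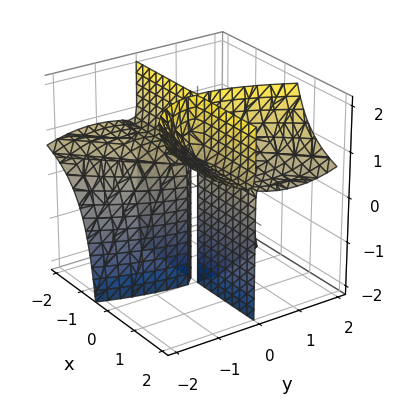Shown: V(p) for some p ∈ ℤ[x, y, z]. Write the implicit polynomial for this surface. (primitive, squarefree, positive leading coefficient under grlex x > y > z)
1. The picture has 2 separate pieces. They look like related sheets of one shape, so recover p as a whole.
2. Degree: no degree-2 surface has this shape, so deg p = 3.
3. Against the integer gridlines: every point of the x-axis in the box is on the surface; every point of the z-axis in the box is on the surface; it crosses the y-axis at the gridline y = 0.
4. Assembling these constraints gives the stated polynomial.

x*y^2 + 3*x*y*z - y^3 - 2*x*y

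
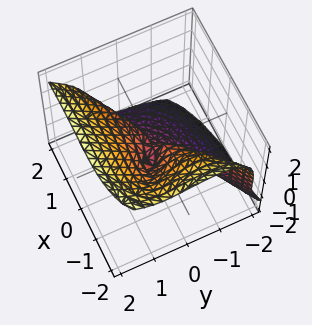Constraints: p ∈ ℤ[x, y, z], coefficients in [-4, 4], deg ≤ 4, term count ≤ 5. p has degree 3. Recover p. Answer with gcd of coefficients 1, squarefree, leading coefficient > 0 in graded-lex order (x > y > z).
(a) deg p = 3. No degree-2 surface has this shape.
(b) From the axis intercepts and sections: one x-axis crossing is at x = 0; it crosses the z-axis at the gridline z = 0.
(c) Matching integer coefficients to the picture gives p.

x^3 + x*z^2 - 3*y^3 + 3*z^3 - 2*x*y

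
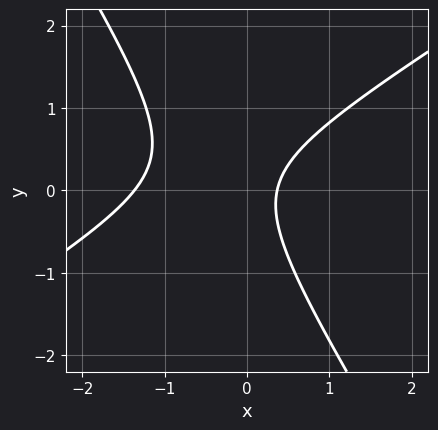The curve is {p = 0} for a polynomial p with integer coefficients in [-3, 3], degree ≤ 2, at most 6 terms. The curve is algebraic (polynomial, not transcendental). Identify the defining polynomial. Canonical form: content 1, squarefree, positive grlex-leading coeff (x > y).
2*x^2 - 2*x*y - 2*y^2 + 2*x - 1

1. deg p = 2. A generic line meets the curve in up to 2 points.
2. From the axis intercepts and sections: no y-intercept at any integer in the box.
3. Solving for integer coefficients yields p as stated.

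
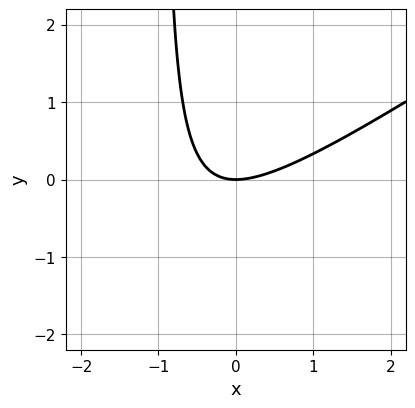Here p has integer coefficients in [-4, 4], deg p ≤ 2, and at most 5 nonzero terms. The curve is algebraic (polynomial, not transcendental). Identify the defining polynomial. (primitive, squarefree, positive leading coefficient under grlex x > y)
First, degree: no degree-1 curve has this shape, so deg p = 2.
Then, observable constraints: one x-axis crossing is at x = 0; it crosses the y-axis at the gridline y = 0.
Finally, assembling these constraints gives the stated polynomial.

2*x^2 - 3*x*y - 3*y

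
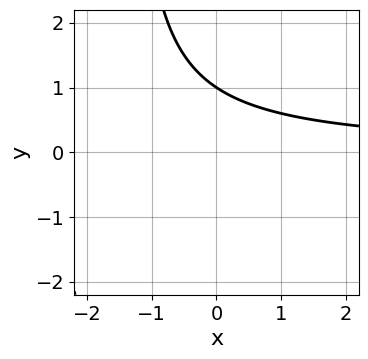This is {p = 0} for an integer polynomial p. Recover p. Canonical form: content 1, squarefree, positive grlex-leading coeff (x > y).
2*x*y + 3*y - 3

The degree is 2 — no degree-1 curve has this shape.
Observable constraints: one y-axis crossing is at y = 1; it misses every integer gridline on the x-axis.
Fitting integer coefficients to these (and the overall shape) gives p.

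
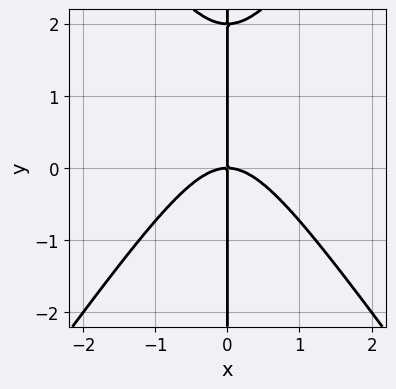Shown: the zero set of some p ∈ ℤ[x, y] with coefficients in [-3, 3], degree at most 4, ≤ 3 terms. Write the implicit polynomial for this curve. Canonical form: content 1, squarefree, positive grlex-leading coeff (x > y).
1. deg p = 3. A generic line meets the curve in up to 3 points.
2. Checking where it meets the axes: every point of the y-axis in the box is on the curve; it crosses the x-axis at the gridline x = 0.
3. Fitting integer coefficients to these (and the overall shape) gives p.

2*x^3 - x*y^2 + 2*x*y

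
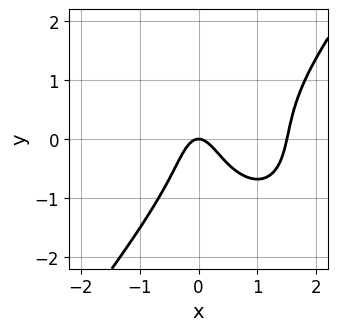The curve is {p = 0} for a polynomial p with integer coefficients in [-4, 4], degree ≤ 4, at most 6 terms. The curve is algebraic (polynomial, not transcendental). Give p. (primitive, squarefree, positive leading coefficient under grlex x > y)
1. deg p = 3. A generic line meets the curve in up to 3 points.
2. Checking where it meets the axes: it crosses the x-axis at the gridline x = 0; it crosses the y-axis at the gridline y = 0.
3. Solving for integer coefficients yields p as stated.

2*x^3 - y^3 - 3*x^2 - y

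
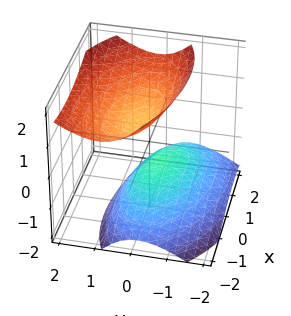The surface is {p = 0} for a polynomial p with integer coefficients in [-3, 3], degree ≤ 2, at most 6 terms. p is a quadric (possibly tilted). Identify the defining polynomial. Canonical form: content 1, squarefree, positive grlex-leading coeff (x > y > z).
x^2 + x*y + 3*y^2 - 2*y*z - 2*z^2 + 1

There are 2 components.
Degree: a generic line meets the surface in up to 2 points, so deg p = 2.
From the axis intercepts and sections: the surface avoids every integer y-axis point in the box; the surface avoids every integer x-axis point in the box.
Together with the visible shape, these determine p as stated.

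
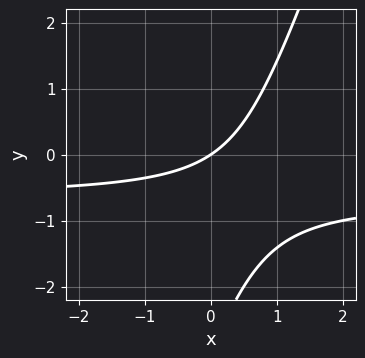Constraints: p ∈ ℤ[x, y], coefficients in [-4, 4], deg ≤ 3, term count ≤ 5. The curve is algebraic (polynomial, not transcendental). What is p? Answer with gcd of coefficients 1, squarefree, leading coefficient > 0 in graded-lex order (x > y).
(a) deg p = 2. A generic line meets the curve in up to 2 points.
(b) From the visible intercepts: it crosses the x-axis at the gridline x = 0; it crosses the y-axis at the gridline y = 0.
(c) Assembling these constraints gives the stated polynomial.

3*x*y - y^2 + 2*x - 3*y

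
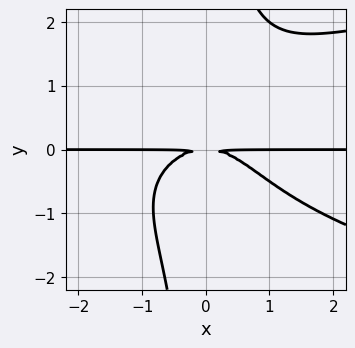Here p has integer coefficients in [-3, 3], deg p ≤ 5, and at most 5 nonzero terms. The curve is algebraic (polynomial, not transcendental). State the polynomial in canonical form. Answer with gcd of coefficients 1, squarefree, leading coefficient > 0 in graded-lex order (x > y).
deg p = 4.
From the axis intercepts and sections: the visible x-axis segment lies entirely on the curve.
Putting this together gives p.

2*x*y^3 - 2*x^2*y - 3*y^2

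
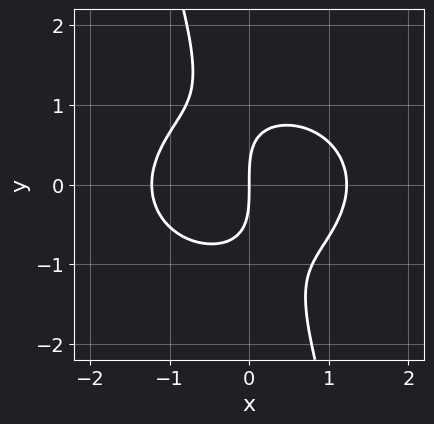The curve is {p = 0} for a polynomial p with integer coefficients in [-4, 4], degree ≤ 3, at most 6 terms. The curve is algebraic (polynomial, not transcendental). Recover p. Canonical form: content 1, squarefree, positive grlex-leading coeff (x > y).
Degree: no degree-2 curve has this shape, so deg p = 3.
Observable constraints: it meets the x-axis at x = 0 (among the integer gridlines); it crosses the y-axis at the gridline y = 0.
Together with the visible shape, these determine p as stated.

2*x^3 + 3*x*y^2 + y^3 - 3*x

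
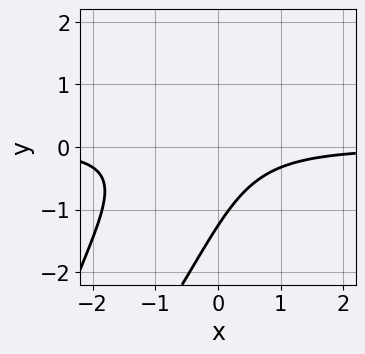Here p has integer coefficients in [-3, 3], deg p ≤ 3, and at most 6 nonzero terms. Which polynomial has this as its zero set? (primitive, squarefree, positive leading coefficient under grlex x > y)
3*x^2*y - 3*x*y^2 + y^3 + 2*x*y + 2

(a) The degree is 3 — no degree-2 curve has this shape.
(b) From the axis intercepts and sections: it misses every integer gridline on the x-axis.
(c) Assembling these constraints gives the stated polynomial.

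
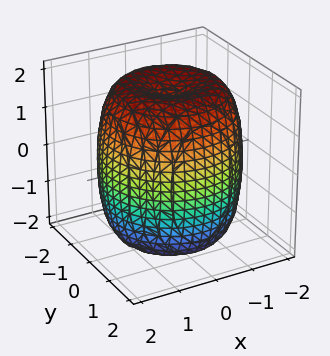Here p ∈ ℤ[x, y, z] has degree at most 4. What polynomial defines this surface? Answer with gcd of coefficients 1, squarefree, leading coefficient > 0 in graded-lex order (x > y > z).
x^4 + 2*x^2*y^2 + y^4 - 2*x^2 - 2*y^2 + z^2 - 3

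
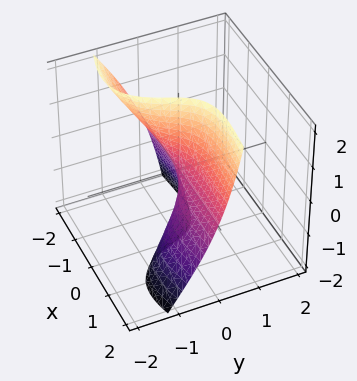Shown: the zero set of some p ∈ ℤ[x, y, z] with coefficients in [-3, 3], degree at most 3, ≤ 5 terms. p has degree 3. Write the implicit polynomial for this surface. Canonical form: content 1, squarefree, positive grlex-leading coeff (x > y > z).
1. Degree: the shape is more complex than any degree-2 surface, so deg p = 3.
2. From the visible intercepts: every point of the z-axis in the box is on the surface; every point of the x-axis in the box is on the surface.
3. The integer polynomial consistent with all of this is the stated p.

2*x^2*y + x*y*z + y^3 - 2*x*z + 2*y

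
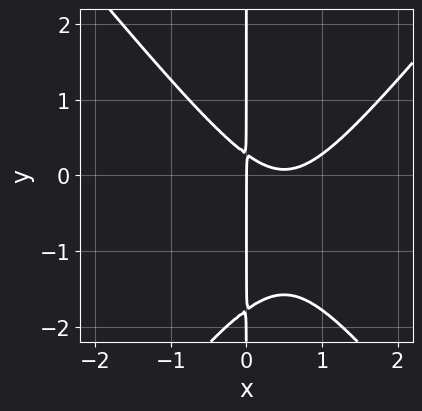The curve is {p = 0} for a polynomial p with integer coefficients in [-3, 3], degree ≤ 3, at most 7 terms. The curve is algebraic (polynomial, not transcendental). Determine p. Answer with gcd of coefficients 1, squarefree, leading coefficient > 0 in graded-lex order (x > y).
3*x^3 - 2*x*y^2 - 3*x^2 - 3*x*y + x

1. Degree: the shape is more complex than any degree-2 curve, so deg p = 3.
2. Against the integer gridlines: it meets the x-axis at x = 0 (among the integer gridlines); the visible y-axis segment lies entirely on the curve.
3. Putting this together gives p.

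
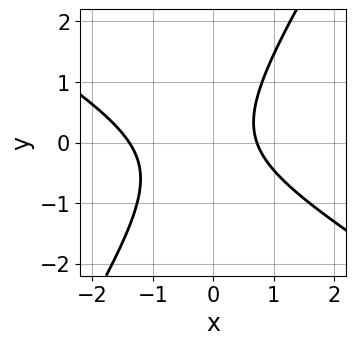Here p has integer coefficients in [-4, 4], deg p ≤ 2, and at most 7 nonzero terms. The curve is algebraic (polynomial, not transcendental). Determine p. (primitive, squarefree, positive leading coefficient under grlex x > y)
(a) Degree: a generic line meets the curve in up to 2 points, so deg p = 2.
(b) From the visible intercepts: it misses every integer gridline on the y-axis.
(c) Fitting integer coefficients to these (and the overall shape) gives p.

3*x^2 + 3*x*y - 3*y^2 + 2*x - 3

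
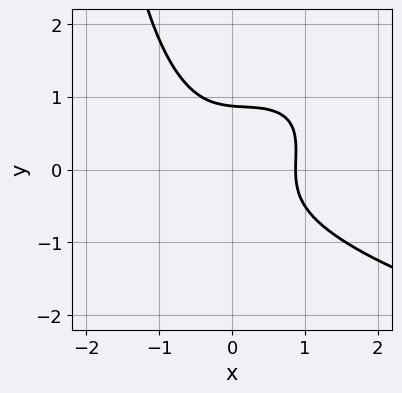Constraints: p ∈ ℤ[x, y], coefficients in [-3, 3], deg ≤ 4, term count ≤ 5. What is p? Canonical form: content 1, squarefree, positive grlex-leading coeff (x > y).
2*x^2*y^2 - x*y^3 - 3*x^3 - 3*y^3 + 2

(a) deg p = 4.
(b) Putting this together gives p.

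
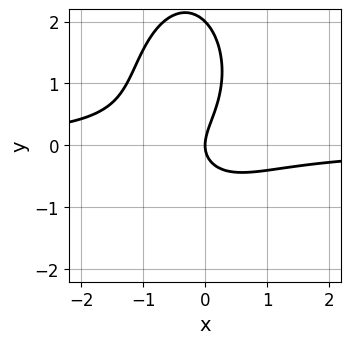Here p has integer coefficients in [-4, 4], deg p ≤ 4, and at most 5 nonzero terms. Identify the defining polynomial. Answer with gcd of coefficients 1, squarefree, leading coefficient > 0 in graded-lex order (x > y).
3*x^2*y + y^3 + x*y - 2*y^2 + 2*x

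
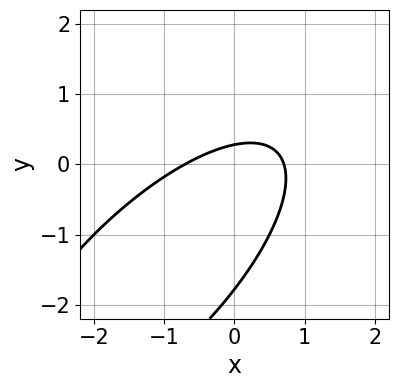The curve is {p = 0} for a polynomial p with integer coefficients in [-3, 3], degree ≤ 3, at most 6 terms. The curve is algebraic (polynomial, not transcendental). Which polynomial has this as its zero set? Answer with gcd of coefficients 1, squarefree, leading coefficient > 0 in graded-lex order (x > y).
2*x^2 - 3*x*y + 2*y^2 + 3*y - 1

(a) deg p = 2. No degree-1 curve has this shape.
(b) The integer polynomial consistent with all of this is the stated p.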